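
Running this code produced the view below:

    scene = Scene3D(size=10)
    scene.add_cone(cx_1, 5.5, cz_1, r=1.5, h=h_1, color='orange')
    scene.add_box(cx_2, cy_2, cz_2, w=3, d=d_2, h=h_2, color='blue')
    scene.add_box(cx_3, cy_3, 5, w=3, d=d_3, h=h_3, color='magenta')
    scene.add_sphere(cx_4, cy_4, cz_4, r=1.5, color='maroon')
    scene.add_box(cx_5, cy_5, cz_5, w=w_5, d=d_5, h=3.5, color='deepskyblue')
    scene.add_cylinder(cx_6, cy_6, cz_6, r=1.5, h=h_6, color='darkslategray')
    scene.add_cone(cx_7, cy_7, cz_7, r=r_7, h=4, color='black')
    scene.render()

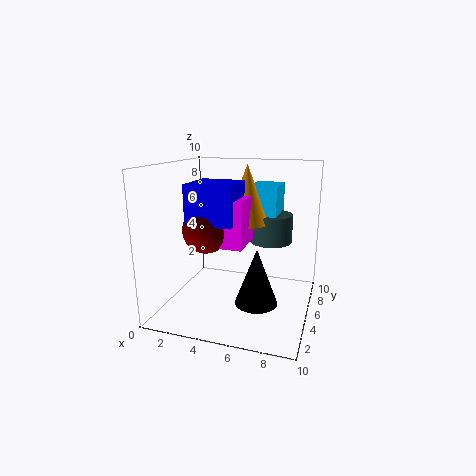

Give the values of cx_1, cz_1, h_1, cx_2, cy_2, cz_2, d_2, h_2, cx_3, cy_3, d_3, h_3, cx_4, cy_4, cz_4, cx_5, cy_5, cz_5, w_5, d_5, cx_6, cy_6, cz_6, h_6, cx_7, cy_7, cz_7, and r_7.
cx_1 = 5.5, cz_1 = 6, h_1 = 4, cx_2 = 2.5, cy_2 = 2, cz_2 = 6.5, d_2 = 3, h_2 = 2.5, cx_3 = 3, cy_3 = 2.5, d_3 = 3.5, h_3 = 3, cx_4 = 3.5, cy_4 = 3, cz_4 = 6, cx_5 = 5.5, cy_5 = 5.5, cz_5 = 5, w_5 = 2, d_5 = 3, cx_6 = 7, cy_6 = 6.5, cz_6 = 4.5, h_6 = 2, cx_7 = 6.5, cy_7 = 4.5, cz_7 = 0.5, r_7 = 1.5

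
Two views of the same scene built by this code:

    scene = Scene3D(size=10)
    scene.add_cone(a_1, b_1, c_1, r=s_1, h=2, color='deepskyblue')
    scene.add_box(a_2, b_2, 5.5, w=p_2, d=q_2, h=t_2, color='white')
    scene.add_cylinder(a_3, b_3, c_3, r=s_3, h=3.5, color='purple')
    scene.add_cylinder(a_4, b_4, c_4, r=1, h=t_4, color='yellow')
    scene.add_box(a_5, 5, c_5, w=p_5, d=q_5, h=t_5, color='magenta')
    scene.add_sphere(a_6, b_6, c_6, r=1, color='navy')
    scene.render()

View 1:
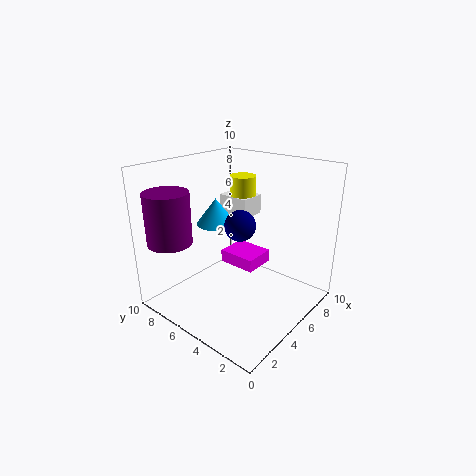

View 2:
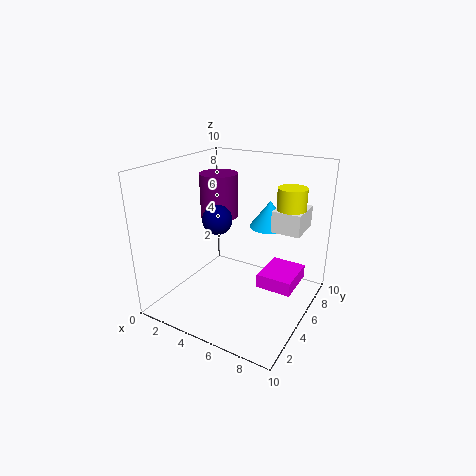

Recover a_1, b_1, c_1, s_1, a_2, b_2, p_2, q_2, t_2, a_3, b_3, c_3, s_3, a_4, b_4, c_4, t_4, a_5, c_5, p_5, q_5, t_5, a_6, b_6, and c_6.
a_1 = 6
b_1 = 8
c_1 = 5
s_1 = 1.5
a_2 = 7
b_2 = 6
p_2 = 2
q_2 = 2.5
t_2 = 1.5
a_3 = 1.5
b_3 = 8
c_3 = 5
s_3 = 1.5
a_4 = 8
b_4 = 7
c_4 = 5.5
t_4 = 3
a_5 = 6.5
c_5 = 1.5
p_5 = 2.5
q_5 = 3
t_5 = 1
a_6 = 4
b_6 = 4
c_6 = 6.5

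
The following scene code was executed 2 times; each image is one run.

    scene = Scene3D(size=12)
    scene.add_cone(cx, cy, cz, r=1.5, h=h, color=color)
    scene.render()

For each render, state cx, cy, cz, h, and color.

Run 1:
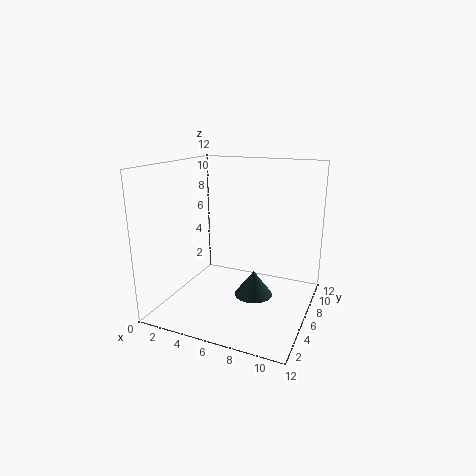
cx = 8; cy = 4.5; cz = 2; h = 2; color = 'darkslategray'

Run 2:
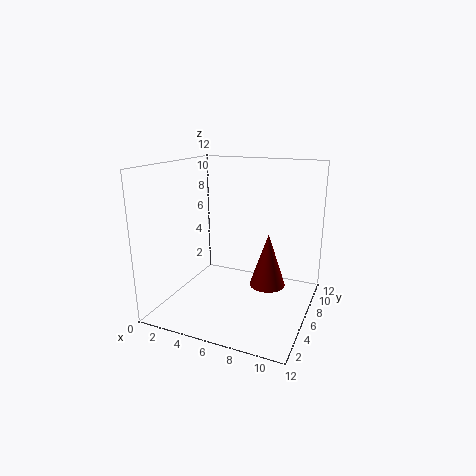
cx = 8.5; cy = 6.5; cz = 2; h = 4.5; color = 'maroon'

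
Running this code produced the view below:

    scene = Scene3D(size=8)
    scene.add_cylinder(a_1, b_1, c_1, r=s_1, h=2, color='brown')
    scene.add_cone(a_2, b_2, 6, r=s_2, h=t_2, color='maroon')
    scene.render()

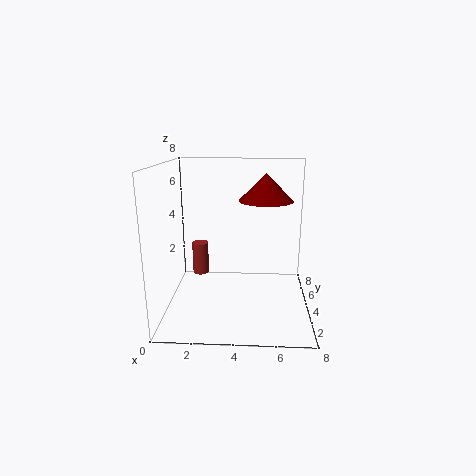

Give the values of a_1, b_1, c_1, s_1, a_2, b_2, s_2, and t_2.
a_1 = 1.5
b_1 = 6
c_1 = 1
s_1 = 0.5
a_2 = 5.5
b_2 = 4.5
s_2 = 1.5
t_2 = 1.5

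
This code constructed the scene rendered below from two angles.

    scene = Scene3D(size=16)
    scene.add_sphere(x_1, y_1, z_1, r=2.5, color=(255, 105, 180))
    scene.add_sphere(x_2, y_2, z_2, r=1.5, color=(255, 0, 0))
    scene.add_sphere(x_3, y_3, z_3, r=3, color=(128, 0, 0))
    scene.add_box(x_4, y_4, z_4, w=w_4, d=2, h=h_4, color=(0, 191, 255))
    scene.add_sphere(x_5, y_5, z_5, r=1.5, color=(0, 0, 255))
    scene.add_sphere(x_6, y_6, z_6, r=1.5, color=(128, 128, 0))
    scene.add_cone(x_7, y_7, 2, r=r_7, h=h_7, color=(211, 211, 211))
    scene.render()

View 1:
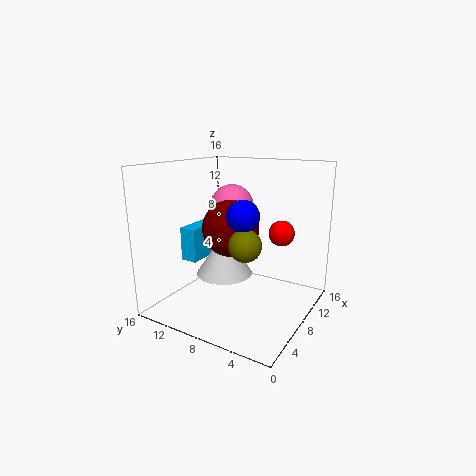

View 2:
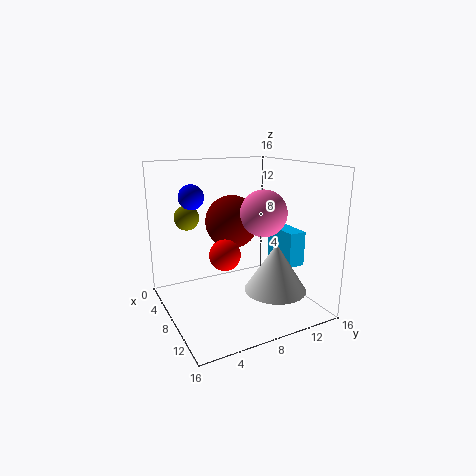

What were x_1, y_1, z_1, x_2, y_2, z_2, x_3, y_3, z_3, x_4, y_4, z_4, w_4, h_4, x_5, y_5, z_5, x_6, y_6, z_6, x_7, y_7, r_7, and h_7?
x_1 = 10, y_1 = 10, z_1 = 11, x_2 = 12, y_2 = 4.5, z_2 = 8, x_3 = 6.5, y_3 = 8, z_3 = 9.5, x_4 = 6.5, y_4 = 13, z_4 = 4.5, w_4 = 4.5, h_4 = 4, x_5 = 3, y_5 = 4.5, z_5 = 12, x_6 = 2.5, y_6 = 4, z_6 = 9.5, x_7 = 10.5, y_7 = 11.5, r_7 = 3.5, h_7 = 5.5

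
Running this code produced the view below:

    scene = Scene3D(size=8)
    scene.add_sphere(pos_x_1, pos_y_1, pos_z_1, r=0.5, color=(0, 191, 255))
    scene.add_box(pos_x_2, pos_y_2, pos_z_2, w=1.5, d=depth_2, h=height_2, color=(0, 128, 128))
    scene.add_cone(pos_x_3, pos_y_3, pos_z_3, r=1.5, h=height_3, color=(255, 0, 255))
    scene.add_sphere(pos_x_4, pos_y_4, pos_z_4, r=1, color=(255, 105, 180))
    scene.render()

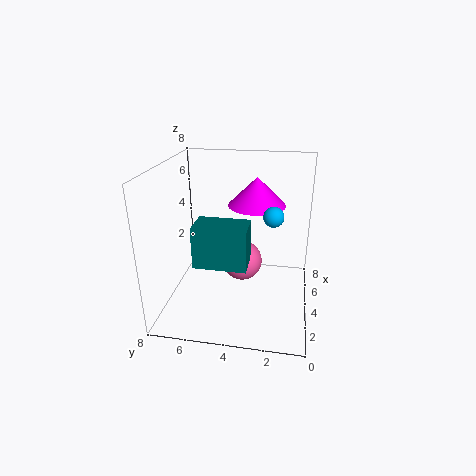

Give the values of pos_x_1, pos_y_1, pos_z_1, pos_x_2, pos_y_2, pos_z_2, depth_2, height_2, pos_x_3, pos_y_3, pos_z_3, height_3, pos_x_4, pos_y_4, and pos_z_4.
pos_x_1 = 2.5
pos_y_1 = 2
pos_z_1 = 6
pos_x_2 = 0.5
pos_y_2 = 3
pos_z_2 = 4
depth_2 = 2.5
height_2 = 2
pos_x_3 = 4
pos_y_3 = 3
pos_z_3 = 6
height_3 = 1.5
pos_x_4 = 2.5
pos_y_4 = 3.5
pos_z_4 = 3.5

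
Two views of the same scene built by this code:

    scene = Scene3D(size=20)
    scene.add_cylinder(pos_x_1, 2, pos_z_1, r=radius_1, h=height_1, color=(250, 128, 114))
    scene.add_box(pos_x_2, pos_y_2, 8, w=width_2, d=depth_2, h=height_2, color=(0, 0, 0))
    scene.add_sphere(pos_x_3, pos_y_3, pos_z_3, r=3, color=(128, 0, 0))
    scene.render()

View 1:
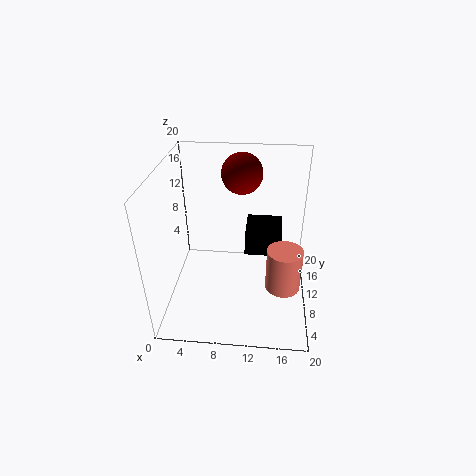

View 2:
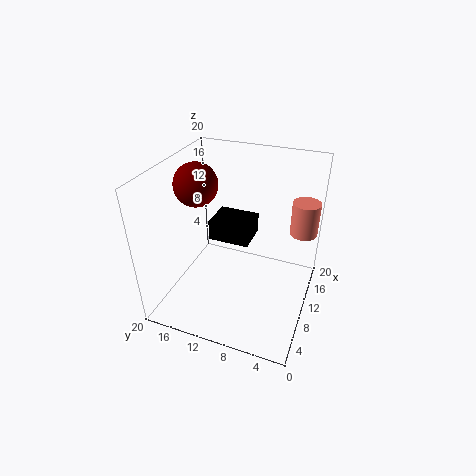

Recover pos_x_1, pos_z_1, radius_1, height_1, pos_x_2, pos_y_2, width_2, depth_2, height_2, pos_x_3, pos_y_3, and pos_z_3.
pos_x_1 = 16, pos_z_1 = 9, radius_1 = 2, height_1 = 5, pos_x_2 = 11, pos_y_2 = 9, width_2 = 5, depth_2 = 6, height_2 = 3, pos_x_3 = 10, pos_y_3 = 16, pos_z_3 = 17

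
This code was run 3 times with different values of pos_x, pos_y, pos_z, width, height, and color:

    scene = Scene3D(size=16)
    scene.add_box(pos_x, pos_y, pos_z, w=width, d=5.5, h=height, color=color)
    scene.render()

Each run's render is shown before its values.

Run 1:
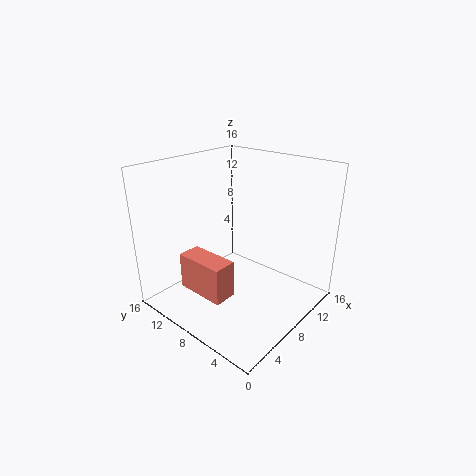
pos_x = 2.5, pos_y = 6, pos_z = 3, width = 2.5, height = 4, color = 'salmon'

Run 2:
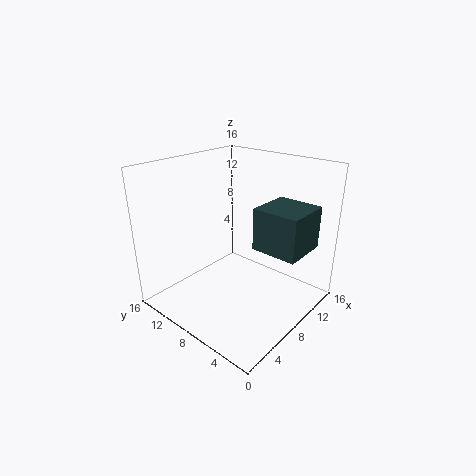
pos_x = 10, pos_y = 2, pos_z = 6, width = 5.5, height = 5, color = 'darkslategray'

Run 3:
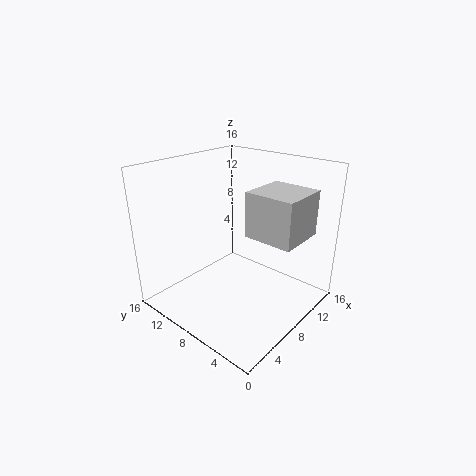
pos_x = 8, pos_y = 1.5, pos_z = 8.5, width = 5.5, height = 5, color = 'lightgray'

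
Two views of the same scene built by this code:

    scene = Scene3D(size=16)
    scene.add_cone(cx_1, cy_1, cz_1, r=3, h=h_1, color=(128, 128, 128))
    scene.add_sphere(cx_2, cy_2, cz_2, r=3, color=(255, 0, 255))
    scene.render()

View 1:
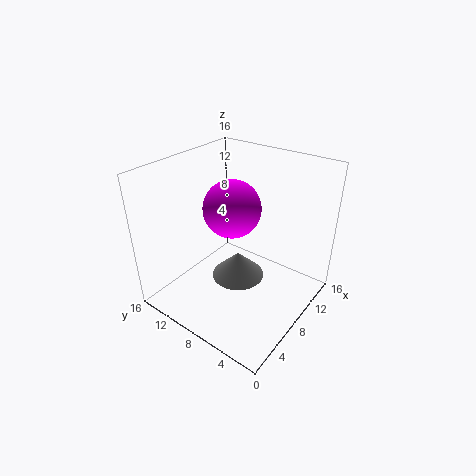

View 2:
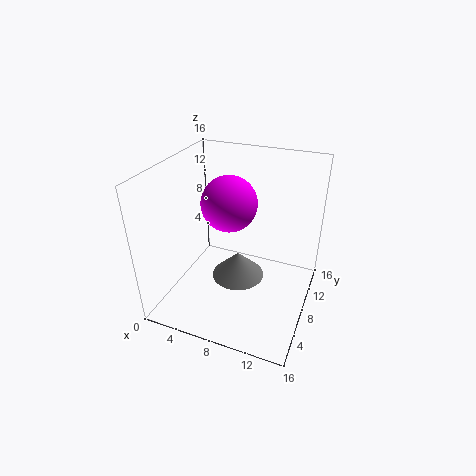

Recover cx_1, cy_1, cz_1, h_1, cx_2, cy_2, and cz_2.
cx_1 = 8; cy_1 = 8; cz_1 = 3; h_1 = 3; cx_2 = 7; cy_2 = 8; cz_2 = 12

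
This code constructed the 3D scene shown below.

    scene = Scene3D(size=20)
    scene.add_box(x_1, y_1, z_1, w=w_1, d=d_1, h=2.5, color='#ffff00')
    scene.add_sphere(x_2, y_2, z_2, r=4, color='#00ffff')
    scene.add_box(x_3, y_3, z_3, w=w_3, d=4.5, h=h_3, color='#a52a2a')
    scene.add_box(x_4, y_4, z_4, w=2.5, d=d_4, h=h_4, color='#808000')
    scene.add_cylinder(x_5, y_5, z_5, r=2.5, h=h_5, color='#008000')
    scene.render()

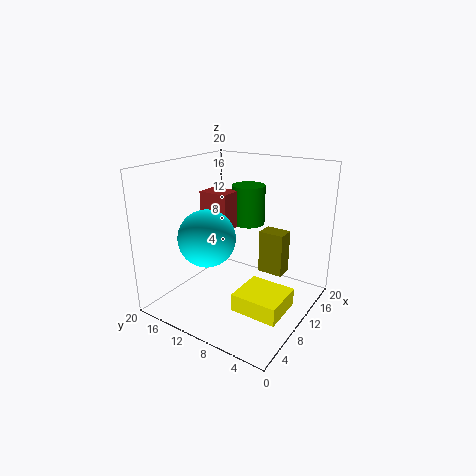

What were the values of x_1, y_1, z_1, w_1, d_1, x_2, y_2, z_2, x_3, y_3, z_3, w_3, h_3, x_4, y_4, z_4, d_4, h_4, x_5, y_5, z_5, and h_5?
x_1 = 6, y_1 = 2, z_1 = 1, w_1 = 6, d_1 = 6.5, x_2 = 7.5, y_2 = 13.5, z_2 = 10, x_3 = 10.5, y_3 = 12.5, z_3 = 10, w_3 = 3.5, h_3 = 5.5, x_4 = 11.5, y_4 = 4, z_4 = 5, d_4 = 3.5, h_4 = 6, x_5 = 16, y_5 = 12, z_5 = 10, h_5 = 6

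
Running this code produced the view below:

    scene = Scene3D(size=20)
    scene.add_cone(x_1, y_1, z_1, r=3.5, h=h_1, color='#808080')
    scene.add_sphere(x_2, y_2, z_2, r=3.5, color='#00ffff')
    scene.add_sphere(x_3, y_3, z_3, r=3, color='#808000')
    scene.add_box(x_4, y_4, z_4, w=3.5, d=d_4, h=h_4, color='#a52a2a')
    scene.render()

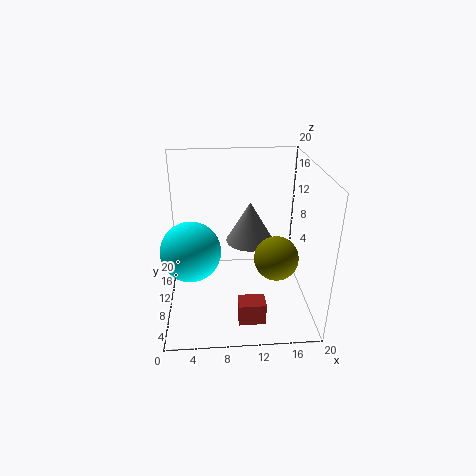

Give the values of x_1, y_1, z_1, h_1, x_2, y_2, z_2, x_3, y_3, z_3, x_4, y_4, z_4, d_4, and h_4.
x_1 = 12
y_1 = 13
z_1 = 8
h_1 = 6
x_2 = 4
y_2 = 3.5
z_2 = 12
x_3 = 15
y_3 = 7.5
z_3 = 8
x_4 = 9.5
y_4 = 2
z_4 = 1.5
d_4 = 2.5
h_4 = 3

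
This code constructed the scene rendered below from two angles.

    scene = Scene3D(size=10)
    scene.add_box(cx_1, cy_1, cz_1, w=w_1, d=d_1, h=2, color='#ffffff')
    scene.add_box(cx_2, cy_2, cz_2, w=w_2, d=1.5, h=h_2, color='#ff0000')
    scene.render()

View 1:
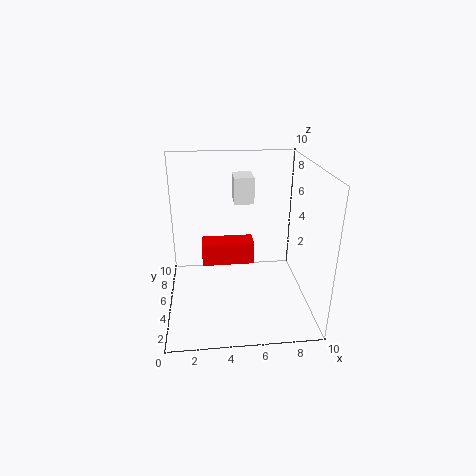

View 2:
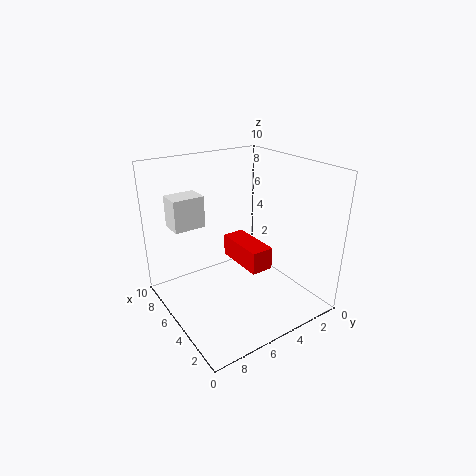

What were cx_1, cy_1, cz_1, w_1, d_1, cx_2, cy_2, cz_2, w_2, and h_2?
cx_1 = 5; cy_1 = 7.5; cz_1 = 6.5; w_1 = 1.5; d_1 = 2; cx_2 = 2.5; cy_2 = 4; cz_2 = 3.5; w_2 = 3.5; h_2 = 1.5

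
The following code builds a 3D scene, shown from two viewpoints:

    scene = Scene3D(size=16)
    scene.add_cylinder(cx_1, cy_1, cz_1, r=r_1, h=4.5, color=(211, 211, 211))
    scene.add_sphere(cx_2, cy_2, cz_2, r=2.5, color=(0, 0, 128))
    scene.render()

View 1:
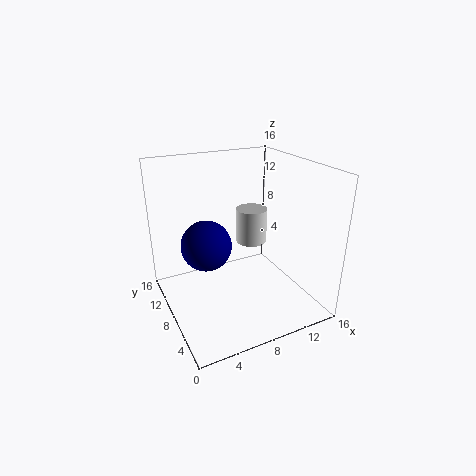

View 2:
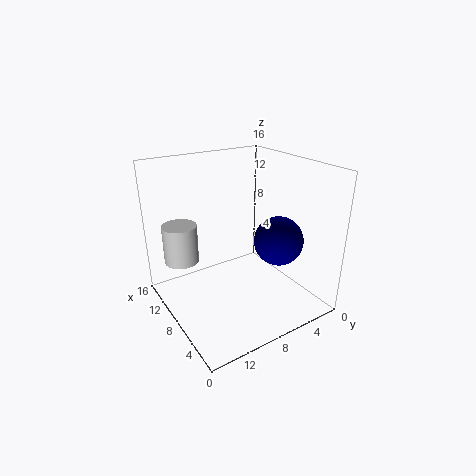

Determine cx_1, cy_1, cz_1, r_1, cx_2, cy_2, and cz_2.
cx_1 = 12.5; cy_1 = 13; cz_1 = 4.5; r_1 = 2; cx_2 = 3.5; cy_2 = 6; cz_2 = 9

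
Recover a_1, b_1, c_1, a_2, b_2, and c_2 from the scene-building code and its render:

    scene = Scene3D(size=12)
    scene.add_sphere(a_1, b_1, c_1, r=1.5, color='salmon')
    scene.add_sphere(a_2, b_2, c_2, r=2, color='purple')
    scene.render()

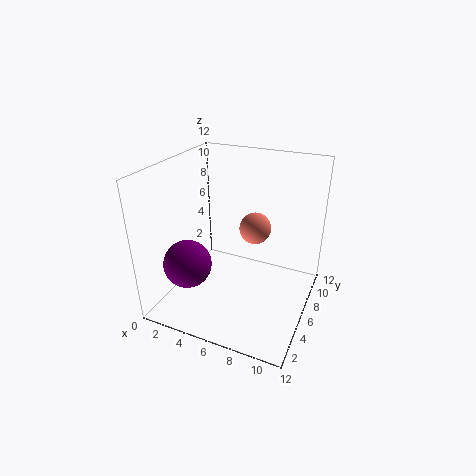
a_1 = 6; b_1 = 10; c_1 = 5; a_2 = 2.5; b_2 = 3.5; c_2 = 4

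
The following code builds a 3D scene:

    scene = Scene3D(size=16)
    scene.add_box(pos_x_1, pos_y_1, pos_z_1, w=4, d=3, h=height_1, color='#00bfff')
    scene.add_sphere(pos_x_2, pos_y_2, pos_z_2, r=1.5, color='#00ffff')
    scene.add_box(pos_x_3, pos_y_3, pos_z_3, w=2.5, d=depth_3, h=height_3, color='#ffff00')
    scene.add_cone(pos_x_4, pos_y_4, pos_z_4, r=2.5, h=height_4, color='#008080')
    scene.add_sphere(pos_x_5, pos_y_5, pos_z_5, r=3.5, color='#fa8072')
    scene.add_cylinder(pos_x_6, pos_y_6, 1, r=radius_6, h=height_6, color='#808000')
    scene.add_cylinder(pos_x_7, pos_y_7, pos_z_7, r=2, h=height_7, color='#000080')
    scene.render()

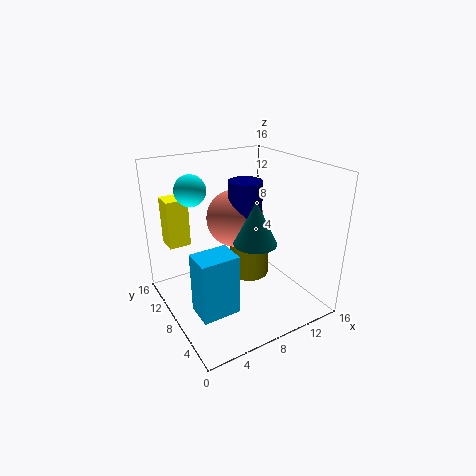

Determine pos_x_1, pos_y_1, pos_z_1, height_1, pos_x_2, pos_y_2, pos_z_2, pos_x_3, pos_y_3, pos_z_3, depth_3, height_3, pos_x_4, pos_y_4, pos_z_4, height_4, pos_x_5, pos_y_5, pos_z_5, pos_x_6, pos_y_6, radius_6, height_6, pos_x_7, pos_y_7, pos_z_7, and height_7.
pos_x_1 = 1.5; pos_y_1 = 3.5; pos_z_1 = 2; height_1 = 6.5; pos_x_2 = 2.5; pos_y_2 = 7.5; pos_z_2 = 14.5; pos_x_3 = 1.5; pos_y_3 = 12; pos_z_3 = 6.5; depth_3 = 2.5; height_3 = 5.5; pos_x_4 = 10; pos_y_4 = 7.5; pos_z_4 = 7; height_4 = 5; pos_x_5 = 10; pos_y_5 = 12; pos_z_5 = 8.5; pos_x_6 = 11.5; pos_y_6 = 11; radius_6 = 2.5; height_6 = 5.5; pos_x_7 = 10.5; pos_y_7 = 10.5; pos_z_7 = 8.5; height_7 = 5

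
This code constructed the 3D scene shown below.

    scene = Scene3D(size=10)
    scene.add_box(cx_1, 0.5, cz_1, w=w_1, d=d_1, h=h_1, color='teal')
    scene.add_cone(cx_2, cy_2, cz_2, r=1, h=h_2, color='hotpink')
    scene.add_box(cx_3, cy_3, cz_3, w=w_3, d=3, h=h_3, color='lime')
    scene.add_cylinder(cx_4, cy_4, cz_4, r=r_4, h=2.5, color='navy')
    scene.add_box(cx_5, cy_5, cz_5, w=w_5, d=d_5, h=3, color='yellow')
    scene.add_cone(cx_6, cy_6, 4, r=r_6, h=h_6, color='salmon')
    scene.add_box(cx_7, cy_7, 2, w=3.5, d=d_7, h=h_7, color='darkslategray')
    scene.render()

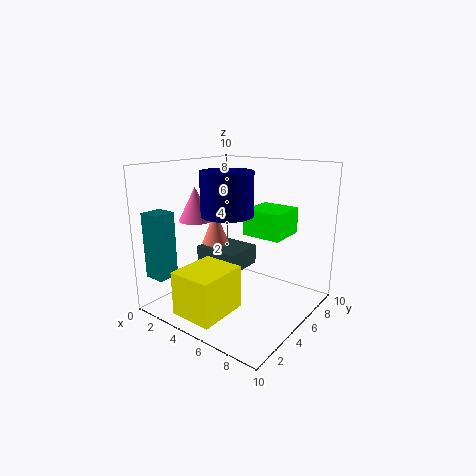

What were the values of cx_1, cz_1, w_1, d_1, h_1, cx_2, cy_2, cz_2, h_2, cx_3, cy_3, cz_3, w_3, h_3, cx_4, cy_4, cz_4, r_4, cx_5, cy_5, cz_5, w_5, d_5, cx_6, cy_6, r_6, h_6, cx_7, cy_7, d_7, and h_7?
cx_1 = 0.5
cz_1 = 2.5
w_1 = 1.5
d_1 = 1.5
h_1 = 4.5
cx_2 = 4.5
cy_2 = 1.5
cz_2 = 7
h_2 = 2
cx_3 = 4
cy_3 = 7
cz_3 = 4.5
w_3 = 3
h_3 = 2
cx_4 = 6.5
cy_4 = 2
cz_4 = 7.5
r_4 = 1.5
cx_5 = 3
cy_5 = 0.5
cz_5 = 0.5
w_5 = 3
d_5 = 3.5
cx_6 = 2.5
cy_6 = 5.5
r_6 = 1
h_6 = 2.5
cx_7 = 1
cy_7 = 5
d_7 = 3
h_7 = 1.5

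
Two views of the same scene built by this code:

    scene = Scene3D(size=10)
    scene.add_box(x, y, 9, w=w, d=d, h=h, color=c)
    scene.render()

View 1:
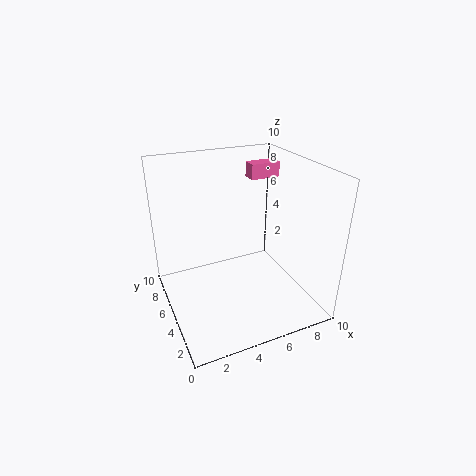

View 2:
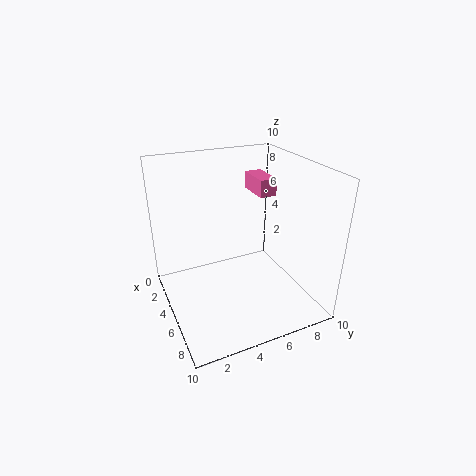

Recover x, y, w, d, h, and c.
x = 6
y = 5
w = 2
d = 1
h = 1
c = 'hotpink'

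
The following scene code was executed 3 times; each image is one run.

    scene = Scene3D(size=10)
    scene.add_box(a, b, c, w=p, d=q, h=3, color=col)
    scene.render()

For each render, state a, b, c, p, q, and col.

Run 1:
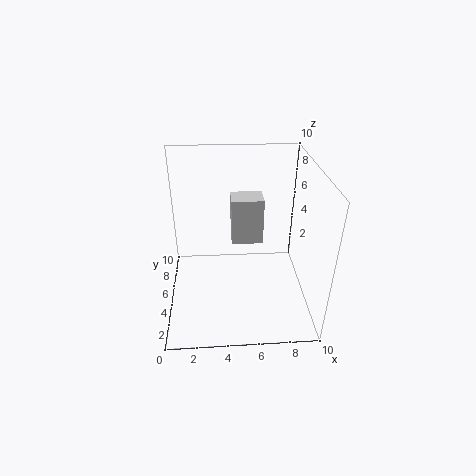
a = 4.5; b = 3.5; c = 5.5; p = 2; q = 1.5; col = 'lightgray'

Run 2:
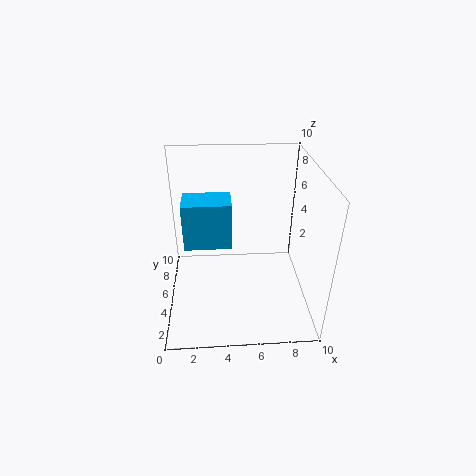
a = 1.5; b = 3; c = 5.5; p = 3; q = 2; col = 'deepskyblue'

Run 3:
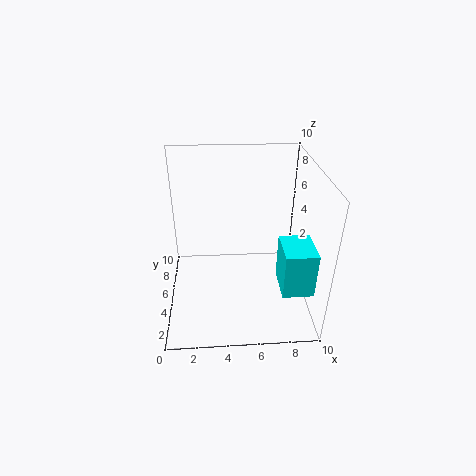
a = 7.5; b = 1; c = 3; p = 2; q = 2.5; col = 'cyan'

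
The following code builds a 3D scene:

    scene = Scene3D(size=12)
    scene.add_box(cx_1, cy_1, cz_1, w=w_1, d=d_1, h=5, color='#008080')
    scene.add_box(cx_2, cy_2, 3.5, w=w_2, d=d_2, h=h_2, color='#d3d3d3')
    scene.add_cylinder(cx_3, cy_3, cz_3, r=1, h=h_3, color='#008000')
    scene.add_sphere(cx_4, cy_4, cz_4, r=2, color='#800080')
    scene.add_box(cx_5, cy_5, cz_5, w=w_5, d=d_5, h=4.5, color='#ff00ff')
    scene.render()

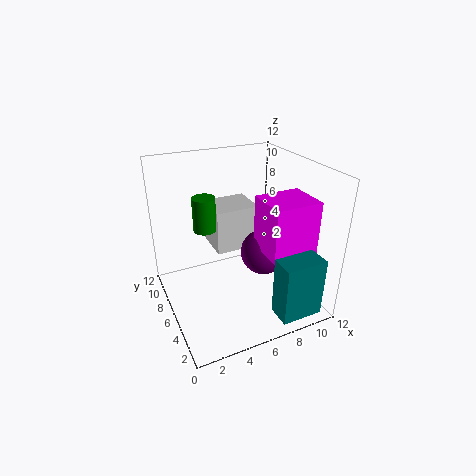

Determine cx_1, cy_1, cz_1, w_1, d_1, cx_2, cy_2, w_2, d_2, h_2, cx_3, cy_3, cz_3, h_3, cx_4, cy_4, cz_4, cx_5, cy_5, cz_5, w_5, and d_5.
cx_1 = 7.5
cy_1 = 0.5
cz_1 = 0.5
w_1 = 3.5
d_1 = 2
cx_2 = 5
cy_2 = 8
w_2 = 4
d_2 = 3.5
h_2 = 4
cx_3 = 4
cy_3 = 8.5
cz_3 = 6
h_3 = 3
cx_4 = 8.5
cy_4 = 6
cz_4 = 4
cx_5 = 7.5
cy_5 = 2.5
cz_5 = 5
w_5 = 4
d_5 = 3.5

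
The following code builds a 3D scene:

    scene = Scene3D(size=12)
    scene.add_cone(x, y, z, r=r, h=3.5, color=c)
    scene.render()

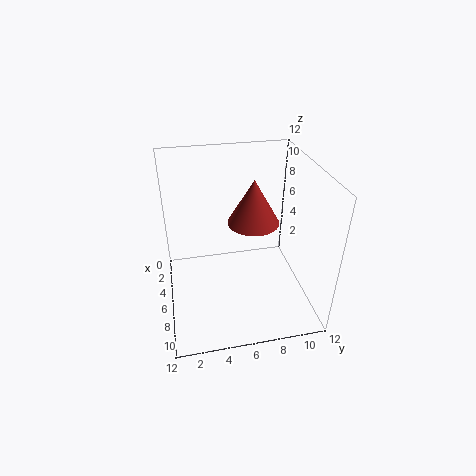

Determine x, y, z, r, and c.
x = 7
y = 7
z = 8
r = 2
c = 'brown'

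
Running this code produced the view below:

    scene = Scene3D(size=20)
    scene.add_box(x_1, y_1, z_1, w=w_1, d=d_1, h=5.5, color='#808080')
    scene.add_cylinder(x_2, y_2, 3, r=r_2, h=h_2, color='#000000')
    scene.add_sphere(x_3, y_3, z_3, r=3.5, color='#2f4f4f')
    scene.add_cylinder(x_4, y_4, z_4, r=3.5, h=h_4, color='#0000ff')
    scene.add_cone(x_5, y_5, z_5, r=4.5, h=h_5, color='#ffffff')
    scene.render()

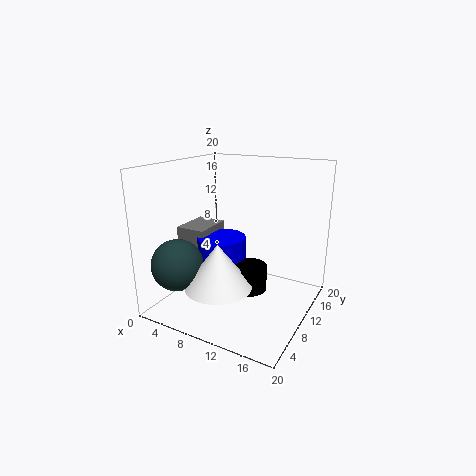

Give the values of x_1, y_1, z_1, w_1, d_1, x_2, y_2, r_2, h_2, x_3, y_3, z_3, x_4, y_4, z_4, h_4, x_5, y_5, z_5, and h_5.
x_1 = 0.5; y_1 = 8.5; z_1 = 5; w_1 = 4.5; d_1 = 6; x_2 = 12; y_2 = 9.5; r_2 = 2.5; h_2 = 3.5; x_3 = 4; y_3 = 4; z_3 = 7; x_4 = 7; y_4 = 10.5; z_4 = 2.5; h_4 = 7; x_5 = 9.5; y_5 = 5.5; z_5 = 4.5; h_5 = 6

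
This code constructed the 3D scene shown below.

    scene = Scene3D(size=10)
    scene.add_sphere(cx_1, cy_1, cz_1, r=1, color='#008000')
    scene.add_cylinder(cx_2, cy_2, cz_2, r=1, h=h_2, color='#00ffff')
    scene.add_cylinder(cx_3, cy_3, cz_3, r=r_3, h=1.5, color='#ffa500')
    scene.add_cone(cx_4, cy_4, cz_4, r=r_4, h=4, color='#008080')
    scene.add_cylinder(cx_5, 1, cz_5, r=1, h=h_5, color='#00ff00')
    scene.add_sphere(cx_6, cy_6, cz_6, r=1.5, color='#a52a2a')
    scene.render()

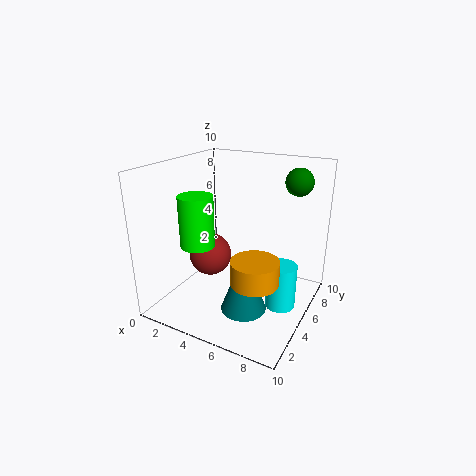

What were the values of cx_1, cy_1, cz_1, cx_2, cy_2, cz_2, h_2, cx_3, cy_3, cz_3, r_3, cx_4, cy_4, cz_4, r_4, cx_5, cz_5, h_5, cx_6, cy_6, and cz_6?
cx_1 = 8, cy_1 = 8.5, cz_1 = 8.5, cx_2 = 8.5, cy_2 = 4.5, cz_2 = 1, h_2 = 3, cx_3 = 7.5, cy_3 = 2.5, cz_3 = 3.5, r_3 = 1.5, cx_4 = 6.5, cy_4 = 3, cz_4 = 1, r_4 = 1.5, cx_5 = 4.5, cz_5 = 6, h_5 = 3, cx_6 = 3, cy_6 = 4.5, cz_6 = 3.5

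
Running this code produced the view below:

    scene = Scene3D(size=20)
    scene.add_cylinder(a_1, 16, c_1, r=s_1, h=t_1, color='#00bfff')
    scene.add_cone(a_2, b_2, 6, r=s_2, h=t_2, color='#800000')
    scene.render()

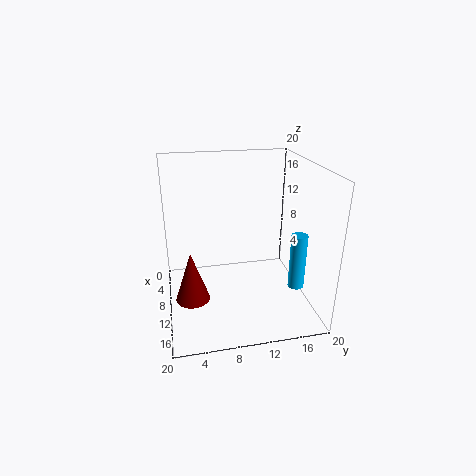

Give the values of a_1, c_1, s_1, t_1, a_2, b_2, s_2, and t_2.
a_1 = 17, c_1 = 6, s_1 = 1, t_1 = 7, a_2 = 17, b_2 = 3, s_2 = 2, t_2 = 6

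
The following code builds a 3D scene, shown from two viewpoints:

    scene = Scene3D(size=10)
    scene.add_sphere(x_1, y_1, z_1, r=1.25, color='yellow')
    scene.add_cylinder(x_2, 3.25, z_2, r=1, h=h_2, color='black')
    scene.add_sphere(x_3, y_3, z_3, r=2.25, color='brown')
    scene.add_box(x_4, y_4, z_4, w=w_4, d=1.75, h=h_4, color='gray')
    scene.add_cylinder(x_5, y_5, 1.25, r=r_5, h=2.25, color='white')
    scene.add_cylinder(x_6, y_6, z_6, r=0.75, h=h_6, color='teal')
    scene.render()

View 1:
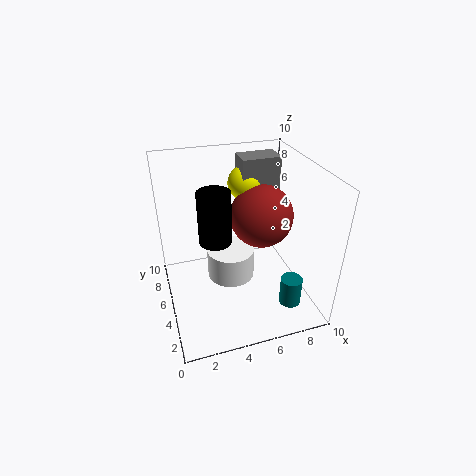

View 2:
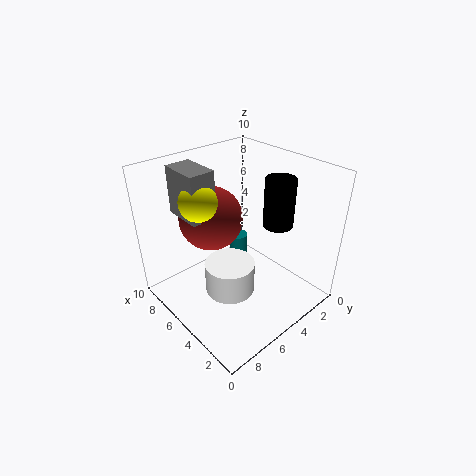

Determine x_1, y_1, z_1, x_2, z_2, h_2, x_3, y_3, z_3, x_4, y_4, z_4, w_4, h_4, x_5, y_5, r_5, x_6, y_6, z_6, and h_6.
x_1 = 6.25; y_1 = 7.25; z_1 = 8; x_2 = 3; z_2 = 6.25; h_2 = 3.25; x_3 = 7; y_3 = 5.75; z_3 = 6; x_4 = 5.75; y_4 = 6.25; z_4 = 6.75; w_4 = 2.75; h_4 = 3.25; x_5 = 4.75; y_5 = 6; r_5 = 1.75; x_6 = 8; y_6 = 2.25; z_6 = 0.75; h_6 = 2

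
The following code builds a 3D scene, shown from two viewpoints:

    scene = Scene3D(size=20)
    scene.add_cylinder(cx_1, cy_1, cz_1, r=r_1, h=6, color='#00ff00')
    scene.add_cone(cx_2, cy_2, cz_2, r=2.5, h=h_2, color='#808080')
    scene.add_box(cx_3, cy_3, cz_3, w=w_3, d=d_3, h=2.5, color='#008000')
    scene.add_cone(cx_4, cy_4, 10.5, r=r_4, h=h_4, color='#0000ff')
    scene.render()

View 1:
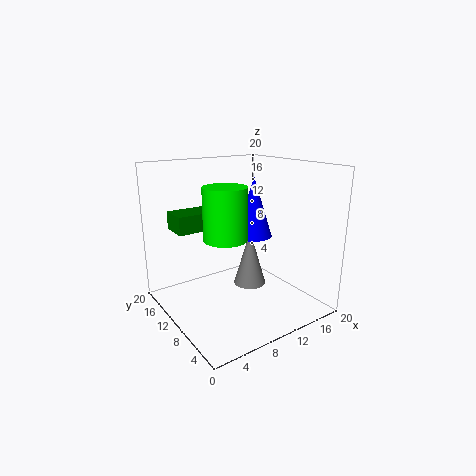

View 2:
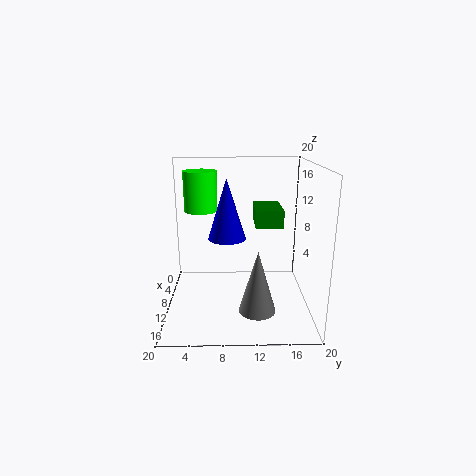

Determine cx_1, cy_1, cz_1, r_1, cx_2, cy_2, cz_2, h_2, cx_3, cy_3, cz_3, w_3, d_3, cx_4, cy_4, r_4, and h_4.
cx_1 = 4.5; cy_1 = 4.5; cz_1 = 12.5; r_1 = 2.5; cx_2 = 14; cy_2 = 12.5; cz_2 = 1; h_2 = 8.5; cx_3 = 2.5; cy_3 = 12.5; cz_3 = 11; w_3 = 6.5; d_3 = 4; cx_4 = 11.5; cy_4 = 8.5; r_4 = 2.5; h_4 = 8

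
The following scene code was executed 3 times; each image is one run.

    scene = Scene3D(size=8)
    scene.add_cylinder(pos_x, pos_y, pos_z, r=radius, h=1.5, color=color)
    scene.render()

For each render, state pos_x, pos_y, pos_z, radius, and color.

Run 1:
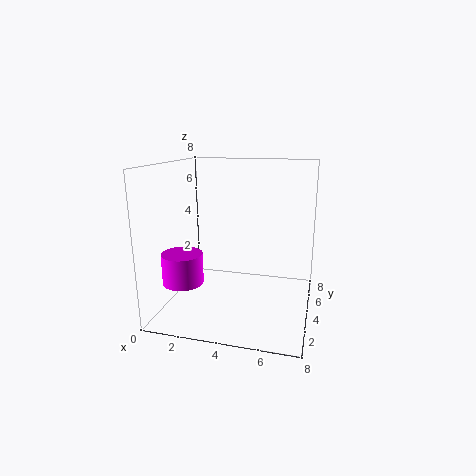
pos_x = 2; pos_y = 1; pos_z = 2.5; radius = 1; color = 'magenta'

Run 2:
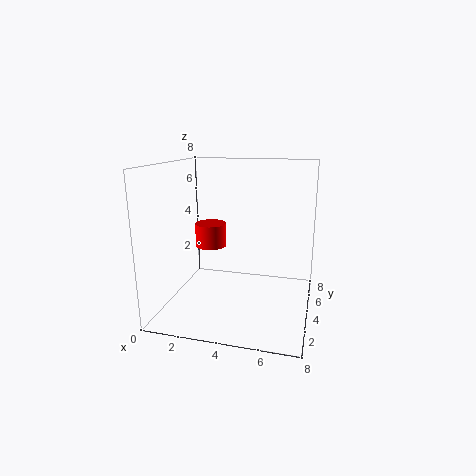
pos_x = 1.5; pos_y = 6.5; pos_z = 2.5; radius = 1; color = 'red'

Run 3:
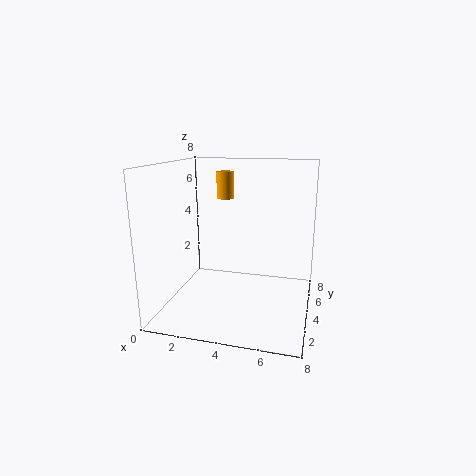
pos_x = 3; pos_y = 5; pos_z = 6; radius = 0.5; color = 'orange'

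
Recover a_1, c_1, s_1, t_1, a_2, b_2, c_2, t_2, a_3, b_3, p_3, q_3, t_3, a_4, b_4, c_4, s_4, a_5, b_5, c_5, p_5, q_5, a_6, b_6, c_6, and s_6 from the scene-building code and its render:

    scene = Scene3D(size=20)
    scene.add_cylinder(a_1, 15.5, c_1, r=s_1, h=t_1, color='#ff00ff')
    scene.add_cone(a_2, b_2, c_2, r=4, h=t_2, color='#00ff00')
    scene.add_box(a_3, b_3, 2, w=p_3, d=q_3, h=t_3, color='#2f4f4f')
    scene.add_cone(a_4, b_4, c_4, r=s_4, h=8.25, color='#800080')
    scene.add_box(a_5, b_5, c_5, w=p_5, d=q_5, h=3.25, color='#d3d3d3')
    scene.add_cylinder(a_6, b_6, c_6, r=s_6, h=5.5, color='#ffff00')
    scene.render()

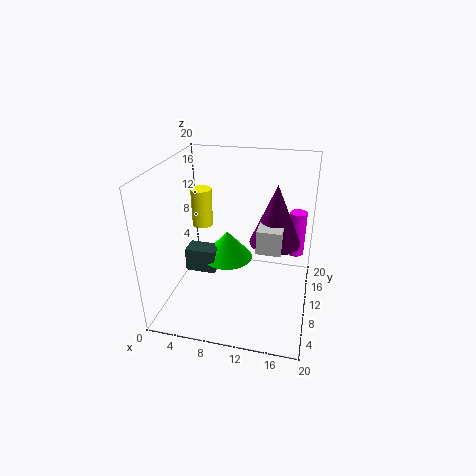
a_1 = 17.75; c_1 = 5.5; s_1 = 1.25; t_1 = 6.75; a_2 = 7; b_2 = 15; c_2 = 3.5; t_2 = 4.5; a_3 = 1; b_3 = 11.75; p_3 = 4.75; q_3 = 3; t_3 = 3.75; a_4 = 15; b_4 = 11; c_4 = 9.5; s_4 = 3.5; a_5 = 13; b_5 = 7.25; c_5 = 9.5; p_5 = 3.25; q_5 = 5.75; a_6 = 4; b_6 = 12.5; c_6 = 10.25; s_6 = 1.5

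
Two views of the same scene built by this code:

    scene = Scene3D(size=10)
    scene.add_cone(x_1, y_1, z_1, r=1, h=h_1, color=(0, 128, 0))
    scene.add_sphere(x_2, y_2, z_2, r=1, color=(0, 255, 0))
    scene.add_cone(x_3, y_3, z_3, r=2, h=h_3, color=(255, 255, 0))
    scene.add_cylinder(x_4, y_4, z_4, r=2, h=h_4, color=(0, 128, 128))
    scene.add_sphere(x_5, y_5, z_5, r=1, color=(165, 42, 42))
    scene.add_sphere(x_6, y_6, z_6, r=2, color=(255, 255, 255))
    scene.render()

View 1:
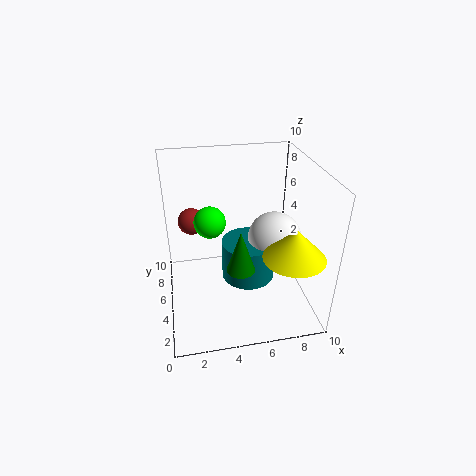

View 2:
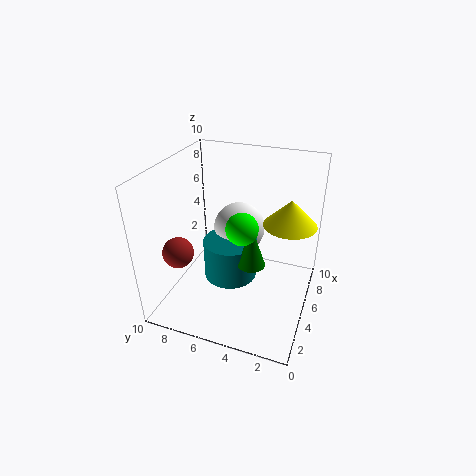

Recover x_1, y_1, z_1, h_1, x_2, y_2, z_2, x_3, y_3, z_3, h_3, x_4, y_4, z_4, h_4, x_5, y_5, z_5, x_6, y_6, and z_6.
x_1 = 5
y_1 = 4
z_1 = 3
h_1 = 3
x_2 = 3
y_2 = 4
z_2 = 7
x_3 = 8
y_3 = 2
z_3 = 5
h_3 = 2
x_4 = 6
y_4 = 6
z_4 = 1
h_4 = 3
x_5 = 2
y_5 = 8
z_5 = 5
x_6 = 8
y_6 = 6
z_6 = 4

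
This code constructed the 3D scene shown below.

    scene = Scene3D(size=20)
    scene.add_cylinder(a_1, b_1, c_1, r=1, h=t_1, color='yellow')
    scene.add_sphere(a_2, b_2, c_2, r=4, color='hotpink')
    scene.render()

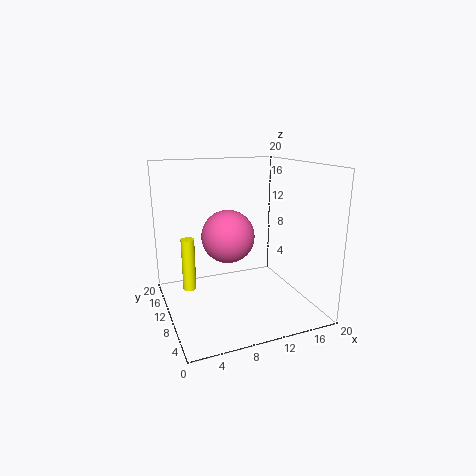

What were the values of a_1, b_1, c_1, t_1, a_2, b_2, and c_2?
a_1 = 4, b_1 = 15, c_1 = 1, t_1 = 8, a_2 = 10, b_2 = 14, c_2 = 9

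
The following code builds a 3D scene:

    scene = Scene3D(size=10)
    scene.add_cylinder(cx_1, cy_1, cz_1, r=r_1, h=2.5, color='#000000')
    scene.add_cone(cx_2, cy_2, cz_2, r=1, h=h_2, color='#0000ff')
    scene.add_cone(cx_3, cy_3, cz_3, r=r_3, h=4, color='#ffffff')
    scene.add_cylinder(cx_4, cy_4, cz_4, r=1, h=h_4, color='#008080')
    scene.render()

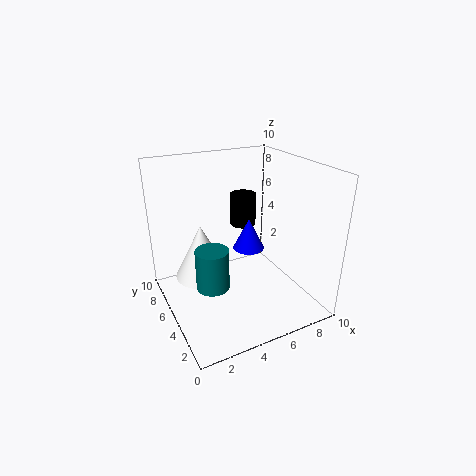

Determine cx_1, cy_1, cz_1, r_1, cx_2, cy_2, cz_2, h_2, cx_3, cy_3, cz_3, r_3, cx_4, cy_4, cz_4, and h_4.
cx_1 = 7; cy_1 = 8; cz_1 = 4.5; r_1 = 1; cx_2 = 5; cy_2 = 3.5; cz_2 = 5; h_2 = 2; cx_3 = 3; cy_3 = 7; cz_3 = 1.5; r_3 = 2; cx_4 = 2; cy_4 = 2.5; cz_4 = 3.5; h_4 = 2.5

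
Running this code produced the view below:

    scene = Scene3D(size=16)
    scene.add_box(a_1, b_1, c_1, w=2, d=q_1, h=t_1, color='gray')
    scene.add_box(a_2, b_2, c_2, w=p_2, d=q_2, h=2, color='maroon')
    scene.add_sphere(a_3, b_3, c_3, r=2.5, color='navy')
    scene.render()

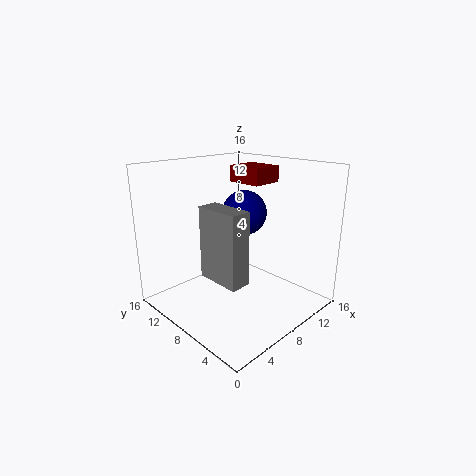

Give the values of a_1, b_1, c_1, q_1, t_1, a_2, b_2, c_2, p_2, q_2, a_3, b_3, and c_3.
a_1 = 2; b_1 = 2.5; c_1 = 6; q_1 = 4.5; t_1 = 7; a_2 = 12; b_2 = 9; c_2 = 13; p_2 = 4; q_2 = 4.5; a_3 = 9.5; b_3 = 8.5; c_3 = 10.5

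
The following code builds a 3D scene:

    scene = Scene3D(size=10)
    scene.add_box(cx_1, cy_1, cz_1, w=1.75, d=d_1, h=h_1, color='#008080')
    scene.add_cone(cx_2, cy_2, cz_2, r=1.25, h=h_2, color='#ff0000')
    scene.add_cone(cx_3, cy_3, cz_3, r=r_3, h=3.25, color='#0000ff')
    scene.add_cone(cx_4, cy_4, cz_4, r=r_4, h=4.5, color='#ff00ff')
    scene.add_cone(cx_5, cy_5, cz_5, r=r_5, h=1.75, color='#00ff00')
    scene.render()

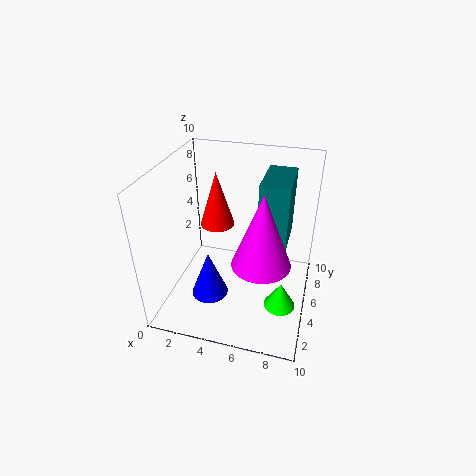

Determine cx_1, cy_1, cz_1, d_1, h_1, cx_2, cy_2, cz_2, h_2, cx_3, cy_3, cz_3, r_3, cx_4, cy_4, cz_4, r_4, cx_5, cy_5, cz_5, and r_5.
cx_1 = 6.75; cy_1 = 3; cz_1 = 5.75; d_1 = 3.25; h_1 = 4.25; cx_2 = 3; cy_2 = 6.5; cz_2 = 5; h_2 = 4; cx_3 = 3.5; cy_3 = 3; cz_3 = 1.5; r_3 = 1.25; cx_4 = 7.25; cy_4 = 2; cz_4 = 5.5; r_4 = 1.75; cx_5 = 8.5; cy_5 = 2.5; cz_5 = 2; r_5 = 1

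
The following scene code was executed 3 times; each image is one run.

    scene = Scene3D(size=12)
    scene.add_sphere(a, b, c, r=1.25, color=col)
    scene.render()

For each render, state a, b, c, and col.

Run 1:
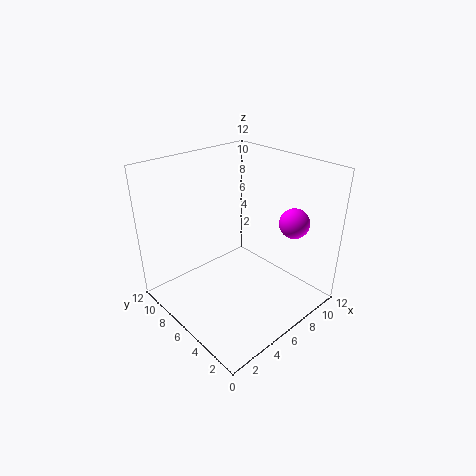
a = 9.5
b = 3
c = 7.25
col = 'magenta'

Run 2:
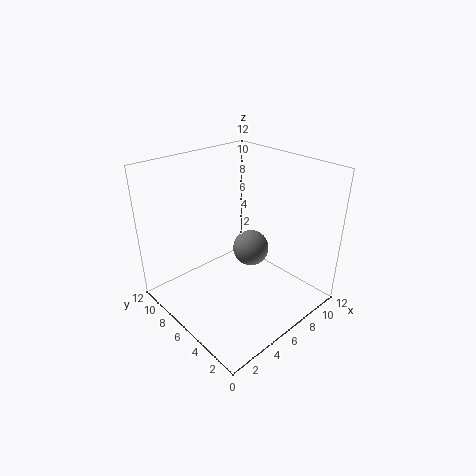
a = 4.25
b = 2.75
c = 7.25
col = 'gray'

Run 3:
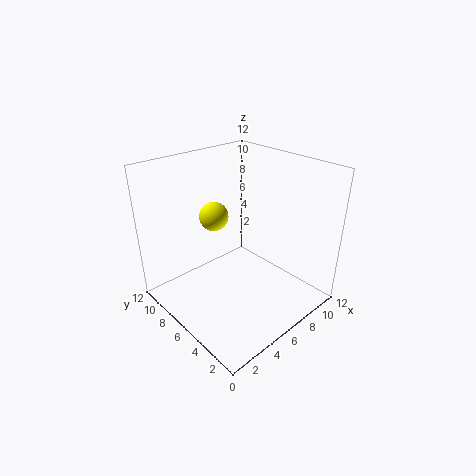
a = 5.5
b = 8.5
c = 7.25
col = 'yellow'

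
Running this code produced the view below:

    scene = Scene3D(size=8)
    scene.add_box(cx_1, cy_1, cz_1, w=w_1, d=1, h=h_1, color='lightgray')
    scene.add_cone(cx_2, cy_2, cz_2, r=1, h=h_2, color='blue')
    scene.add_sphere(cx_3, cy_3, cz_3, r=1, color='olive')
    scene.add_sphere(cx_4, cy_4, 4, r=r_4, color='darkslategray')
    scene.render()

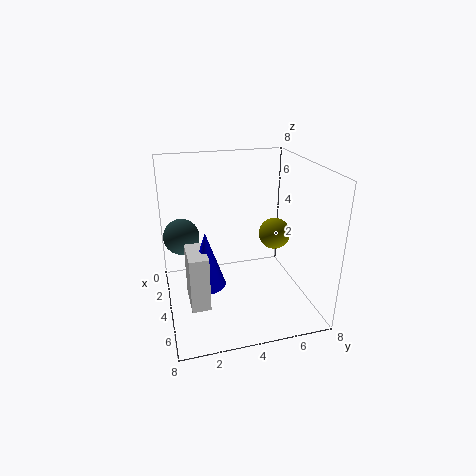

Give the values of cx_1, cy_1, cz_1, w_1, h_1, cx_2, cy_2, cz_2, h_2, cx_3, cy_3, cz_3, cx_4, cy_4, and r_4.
cx_1 = 4, cy_1 = 1, cz_1 = 1, w_1 = 2, h_1 = 3, cx_2 = 5, cy_2 = 2, cz_2 = 2, h_2 = 3, cx_3 = 2, cy_3 = 7, cz_3 = 3, cx_4 = 3, cy_4 = 1, r_4 = 1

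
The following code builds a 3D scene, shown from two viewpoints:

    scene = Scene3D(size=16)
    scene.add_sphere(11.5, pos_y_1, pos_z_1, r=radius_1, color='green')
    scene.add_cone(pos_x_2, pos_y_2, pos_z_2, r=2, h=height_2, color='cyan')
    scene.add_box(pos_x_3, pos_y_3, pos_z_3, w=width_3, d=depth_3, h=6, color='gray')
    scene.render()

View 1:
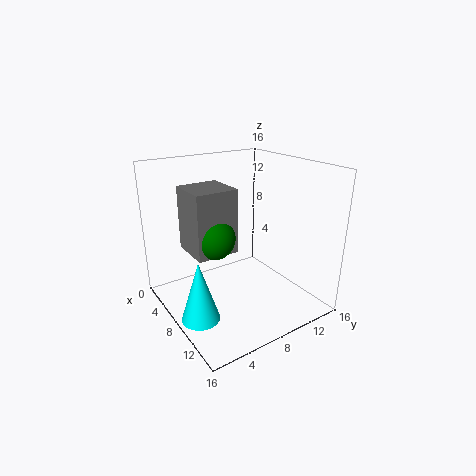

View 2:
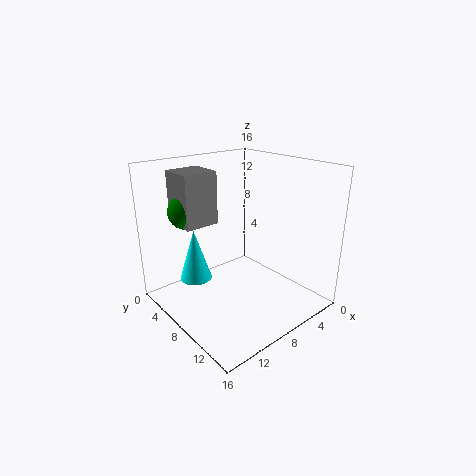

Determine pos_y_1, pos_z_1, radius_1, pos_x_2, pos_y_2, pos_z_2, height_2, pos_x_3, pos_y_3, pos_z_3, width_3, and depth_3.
pos_y_1 = 3, pos_z_1 = 10.5, radius_1 = 2, pos_x_2 = 10, pos_y_2 = 2, pos_z_2 = 1, height_2 = 6.5, pos_x_3 = 8.5, pos_y_3 = 1, pos_z_3 = 9, width_3 = 4, depth_3 = 4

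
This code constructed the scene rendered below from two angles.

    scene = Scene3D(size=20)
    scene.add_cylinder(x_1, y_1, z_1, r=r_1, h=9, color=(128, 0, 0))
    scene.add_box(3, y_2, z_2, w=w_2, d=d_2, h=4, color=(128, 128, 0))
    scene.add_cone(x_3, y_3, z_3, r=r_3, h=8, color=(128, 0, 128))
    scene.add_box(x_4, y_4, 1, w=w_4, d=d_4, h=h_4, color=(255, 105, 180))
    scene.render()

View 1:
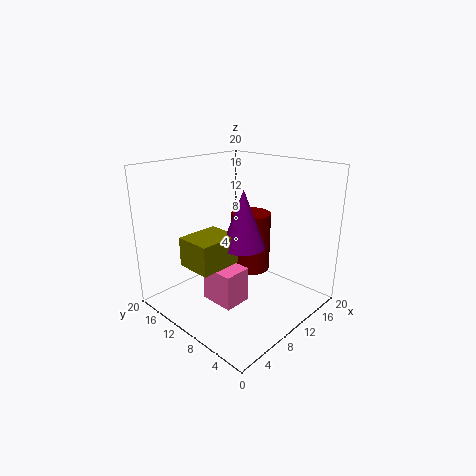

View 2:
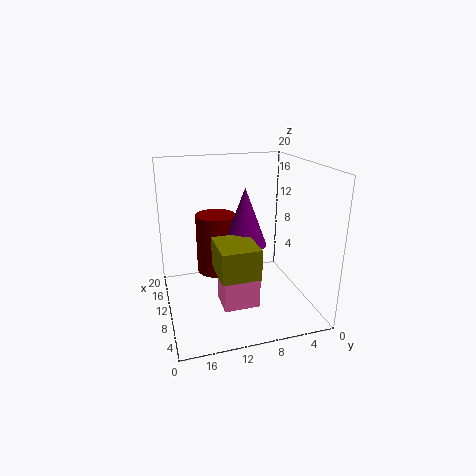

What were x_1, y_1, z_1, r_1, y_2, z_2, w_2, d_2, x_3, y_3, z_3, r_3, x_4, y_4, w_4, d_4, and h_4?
x_1 = 15
y_1 = 12
z_1 = 3
r_1 = 3
y_2 = 9
z_2 = 7
w_2 = 6
d_2 = 5
x_3 = 10
y_3 = 9
z_3 = 9
r_3 = 3
x_4 = 6
y_4 = 8
w_4 = 4
d_4 = 5
h_4 = 5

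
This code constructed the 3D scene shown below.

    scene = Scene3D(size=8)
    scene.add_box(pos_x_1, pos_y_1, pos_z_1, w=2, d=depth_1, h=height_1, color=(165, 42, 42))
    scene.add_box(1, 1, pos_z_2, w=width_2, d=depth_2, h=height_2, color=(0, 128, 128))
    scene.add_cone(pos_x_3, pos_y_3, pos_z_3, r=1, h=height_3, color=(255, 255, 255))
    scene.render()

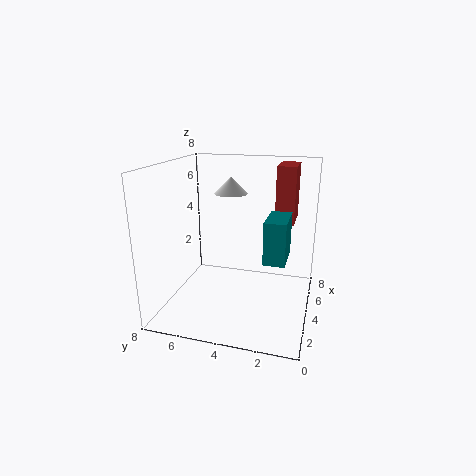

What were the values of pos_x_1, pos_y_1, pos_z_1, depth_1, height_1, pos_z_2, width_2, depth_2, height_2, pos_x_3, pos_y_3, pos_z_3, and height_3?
pos_x_1 = 4; pos_y_1 = 1; pos_z_1 = 5; depth_1 = 1; height_1 = 3; pos_z_2 = 4; width_2 = 2; depth_2 = 1; height_2 = 2; pos_x_3 = 6; pos_y_3 = 5; pos_z_3 = 6; height_3 = 1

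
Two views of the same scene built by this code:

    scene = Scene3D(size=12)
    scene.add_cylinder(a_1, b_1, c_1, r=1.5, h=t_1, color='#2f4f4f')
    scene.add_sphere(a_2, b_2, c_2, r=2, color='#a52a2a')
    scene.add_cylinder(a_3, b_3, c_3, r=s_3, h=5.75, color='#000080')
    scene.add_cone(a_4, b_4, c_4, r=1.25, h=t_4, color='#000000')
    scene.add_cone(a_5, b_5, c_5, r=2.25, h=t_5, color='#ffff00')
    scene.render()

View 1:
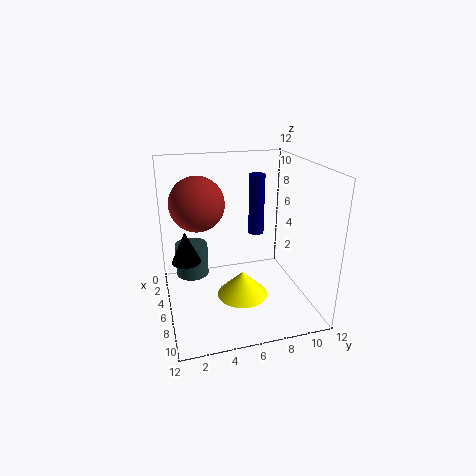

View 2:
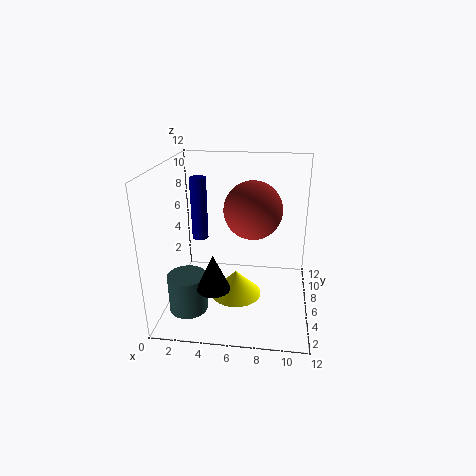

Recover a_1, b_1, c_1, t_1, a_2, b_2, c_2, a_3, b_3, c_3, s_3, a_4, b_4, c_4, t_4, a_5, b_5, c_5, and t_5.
a_1 = 2.5, b_1 = 2.5, c_1 = 1.25, t_1 = 3, a_2 = 7.5, b_2 = 2.5, c_2 = 9.75, a_3 = 2, b_3 = 9, c_3 = 4.5, s_3 = 0.75, a_4 = 4.75, b_4 = 1.75, c_4 = 3.75, t_4 = 2.75, a_5 = 5.75, b_5 = 6.5, c_5 = 0.25, t_5 = 2.25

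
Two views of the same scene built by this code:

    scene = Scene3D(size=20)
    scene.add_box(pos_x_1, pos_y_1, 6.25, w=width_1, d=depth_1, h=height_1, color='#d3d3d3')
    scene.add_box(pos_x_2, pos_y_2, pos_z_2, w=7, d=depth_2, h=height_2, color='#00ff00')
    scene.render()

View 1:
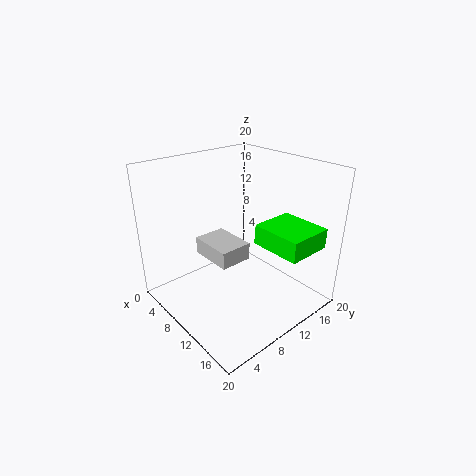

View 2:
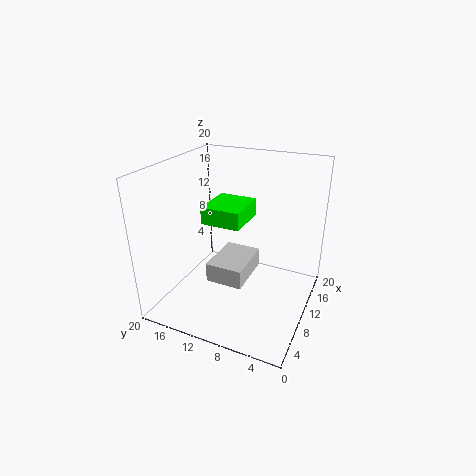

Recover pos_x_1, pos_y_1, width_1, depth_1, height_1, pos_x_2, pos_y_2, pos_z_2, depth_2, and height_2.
pos_x_1 = 4
pos_y_1 = 7
width_1 = 6.5
depth_1 = 4.75
height_1 = 2.5
pos_x_2 = 12.25
pos_y_2 = 11
pos_z_2 = 9.75
depth_2 = 6.25
height_2 = 2.75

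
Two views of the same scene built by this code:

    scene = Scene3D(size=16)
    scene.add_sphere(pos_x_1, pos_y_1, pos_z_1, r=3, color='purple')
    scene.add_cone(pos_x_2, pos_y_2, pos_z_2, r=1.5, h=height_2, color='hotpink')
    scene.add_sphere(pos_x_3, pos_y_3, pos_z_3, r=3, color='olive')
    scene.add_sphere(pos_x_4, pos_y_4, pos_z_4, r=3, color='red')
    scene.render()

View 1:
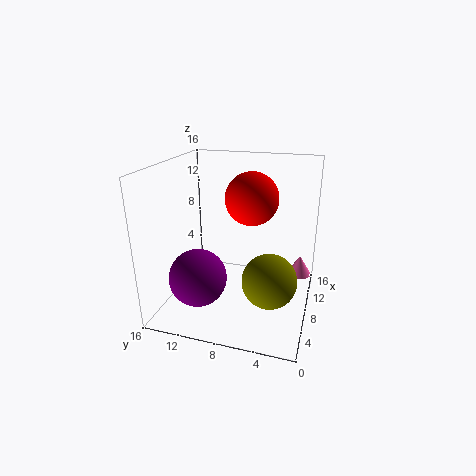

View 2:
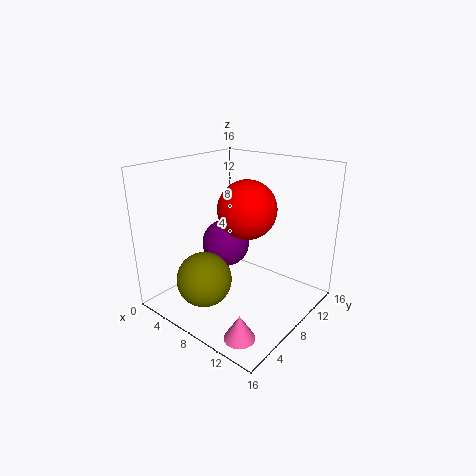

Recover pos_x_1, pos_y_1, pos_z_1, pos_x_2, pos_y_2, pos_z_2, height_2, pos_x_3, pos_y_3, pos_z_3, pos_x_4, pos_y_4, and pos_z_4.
pos_x_1 = 3.5; pos_y_1 = 11; pos_z_1 = 5; pos_x_2 = 13.5; pos_y_2 = 1.5; pos_z_2 = 1.5; height_2 = 2.5; pos_x_3 = 6.5; pos_y_3 = 4; pos_z_3 = 4; pos_x_4 = 10; pos_y_4 = 7; pos_z_4 = 12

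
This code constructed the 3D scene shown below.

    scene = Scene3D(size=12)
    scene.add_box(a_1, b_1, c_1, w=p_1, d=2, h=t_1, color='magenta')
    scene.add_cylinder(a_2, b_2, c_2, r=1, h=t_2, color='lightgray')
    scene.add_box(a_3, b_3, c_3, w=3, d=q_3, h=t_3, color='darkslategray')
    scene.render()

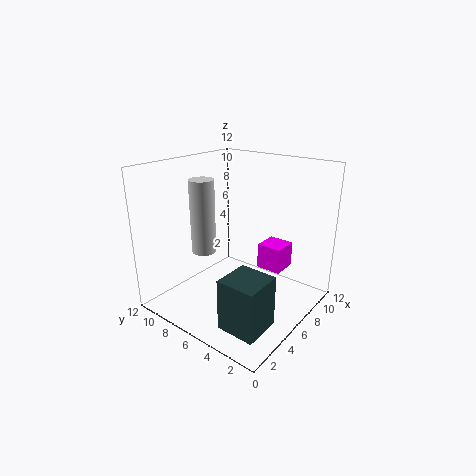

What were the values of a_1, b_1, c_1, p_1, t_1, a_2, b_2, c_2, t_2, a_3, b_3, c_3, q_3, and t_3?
a_1 = 6
b_1 = 2
c_1 = 4
p_1 = 2
t_1 = 2
a_2 = 4
b_2 = 8
c_2 = 5
t_2 = 6
a_3 = 1
b_3 = 1
c_3 = 1
q_3 = 3
t_3 = 4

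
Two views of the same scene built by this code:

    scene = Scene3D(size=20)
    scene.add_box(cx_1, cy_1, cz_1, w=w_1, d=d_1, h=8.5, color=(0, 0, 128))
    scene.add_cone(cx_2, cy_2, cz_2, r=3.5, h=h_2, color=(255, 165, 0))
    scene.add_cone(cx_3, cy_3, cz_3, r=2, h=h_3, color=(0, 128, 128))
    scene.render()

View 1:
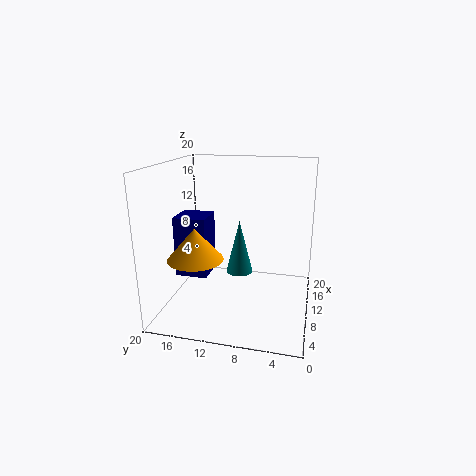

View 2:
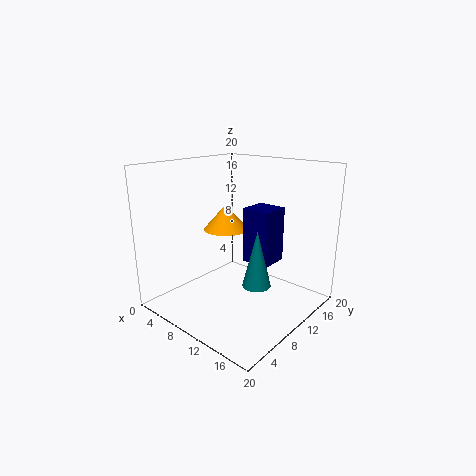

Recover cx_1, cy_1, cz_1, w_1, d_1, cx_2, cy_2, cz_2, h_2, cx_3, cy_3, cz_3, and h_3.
cx_1 = 7.5, cy_1 = 14, cz_1 = 4.5, w_1 = 4.5, d_1 = 4.5, cx_2 = 4, cy_2 = 14, cz_2 = 9, h_2 = 4, cx_3 = 13, cy_3 = 10.5, cz_3 = 3.5, h_3 = 8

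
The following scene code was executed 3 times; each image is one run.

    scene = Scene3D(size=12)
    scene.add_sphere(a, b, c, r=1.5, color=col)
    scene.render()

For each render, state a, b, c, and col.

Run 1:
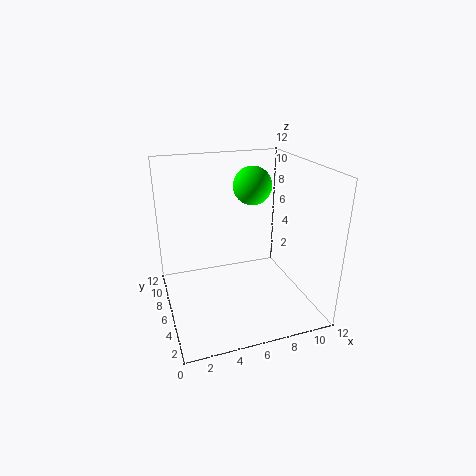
a = 7, b = 5.5, c = 10.5, col = 'lime'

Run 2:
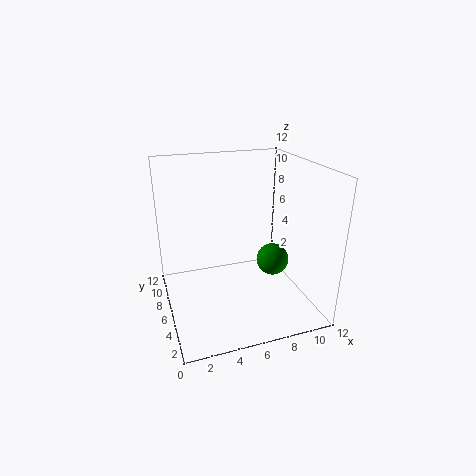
a = 10, b = 7.5, c = 2.5, col = 'green'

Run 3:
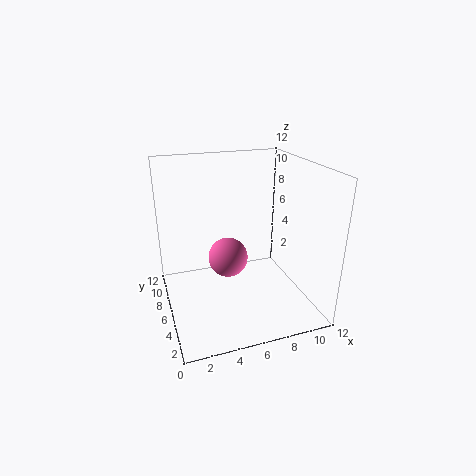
a = 4.5, b = 4, c = 5.5, col = 'hotpink'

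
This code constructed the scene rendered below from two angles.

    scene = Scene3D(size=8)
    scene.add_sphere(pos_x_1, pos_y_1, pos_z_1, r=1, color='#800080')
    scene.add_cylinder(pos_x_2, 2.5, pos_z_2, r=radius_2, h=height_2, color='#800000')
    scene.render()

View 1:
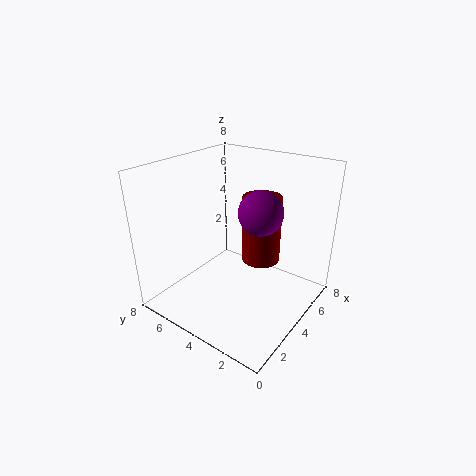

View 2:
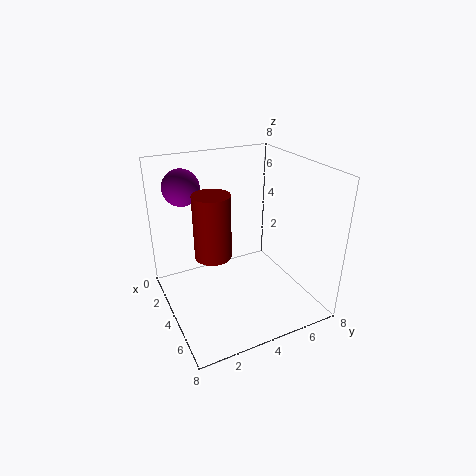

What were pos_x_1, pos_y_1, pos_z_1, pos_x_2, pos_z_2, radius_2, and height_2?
pos_x_1 = 2.25; pos_y_1 = 1.5; pos_z_1 = 6.75; pos_x_2 = 4; pos_z_2 = 3.25; radius_2 = 1; height_2 = 3.5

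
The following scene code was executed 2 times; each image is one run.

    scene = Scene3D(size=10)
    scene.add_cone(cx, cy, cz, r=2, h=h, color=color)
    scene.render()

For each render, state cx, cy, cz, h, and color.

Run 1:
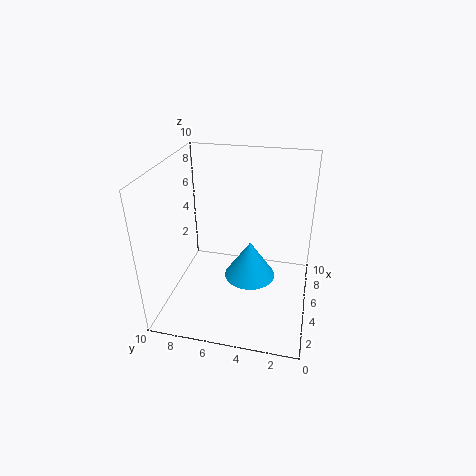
cx = 7; cy = 4.5; cz = 0.5; h = 3; color = 'deepskyblue'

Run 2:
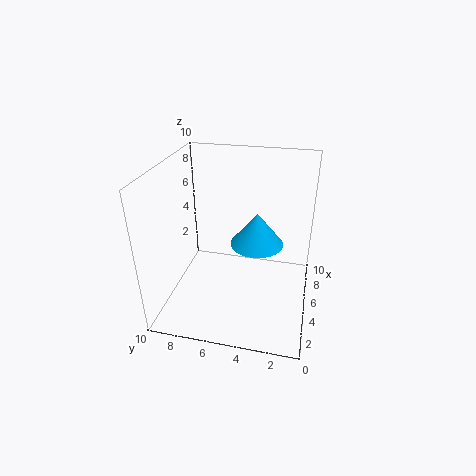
cx = 7; cy = 4; cz = 3.5; h = 2.5; color = 'deepskyblue'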